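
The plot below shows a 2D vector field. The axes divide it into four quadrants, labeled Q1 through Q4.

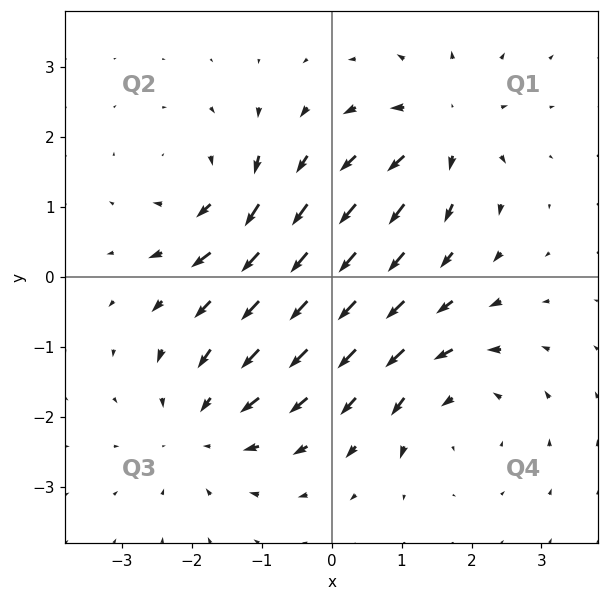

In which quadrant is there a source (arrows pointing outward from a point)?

The source sits at approximately (1.6, 2.1), which lies in quadrant Q1. The divergence there is about +5, positive as expected for a source.

Q1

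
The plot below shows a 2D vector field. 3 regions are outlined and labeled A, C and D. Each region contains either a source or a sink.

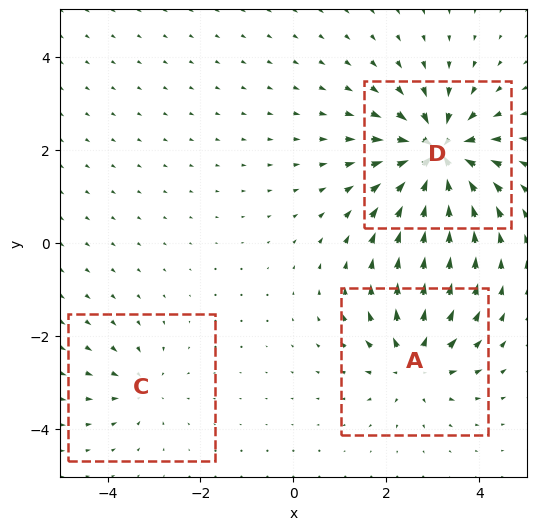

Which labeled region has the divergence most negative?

D

Divergence at each region's feature centre — A: about +4, C: about -2, D: about -7. Region D is most negative.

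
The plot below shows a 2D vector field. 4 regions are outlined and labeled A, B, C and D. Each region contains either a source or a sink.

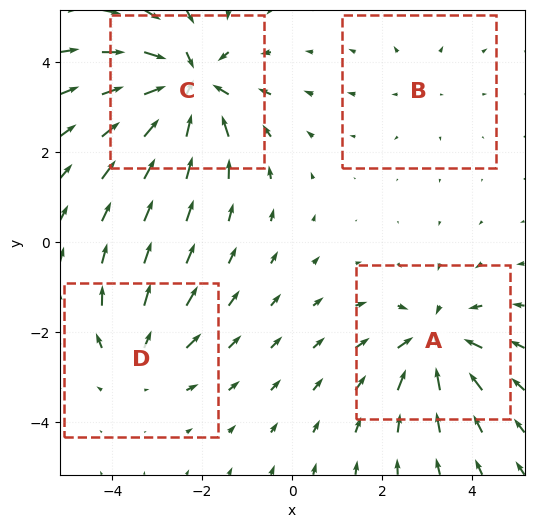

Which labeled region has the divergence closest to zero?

B

Divergence at each region's feature centre — A: about -5, B: about +2, C: about -7, D: about +3. Region B is closest to zero.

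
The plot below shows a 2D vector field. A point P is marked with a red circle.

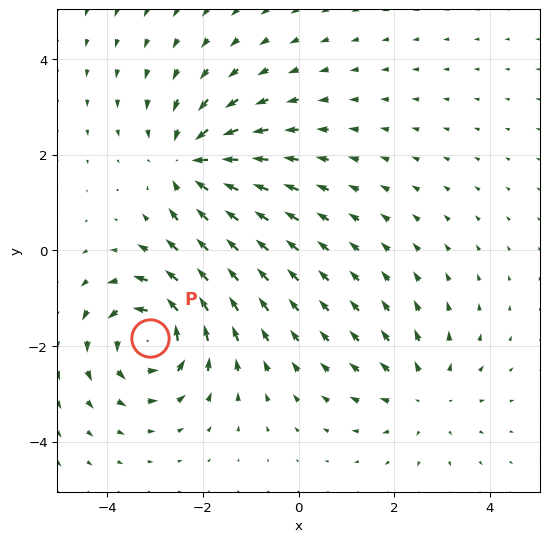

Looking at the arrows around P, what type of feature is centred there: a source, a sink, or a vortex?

vortex

At P (-3.1, -1.8) the arrows circulate counterclockwise. Divergence ≈0, curl about +6 — near-zero divergence with nonzero curl is a vortex.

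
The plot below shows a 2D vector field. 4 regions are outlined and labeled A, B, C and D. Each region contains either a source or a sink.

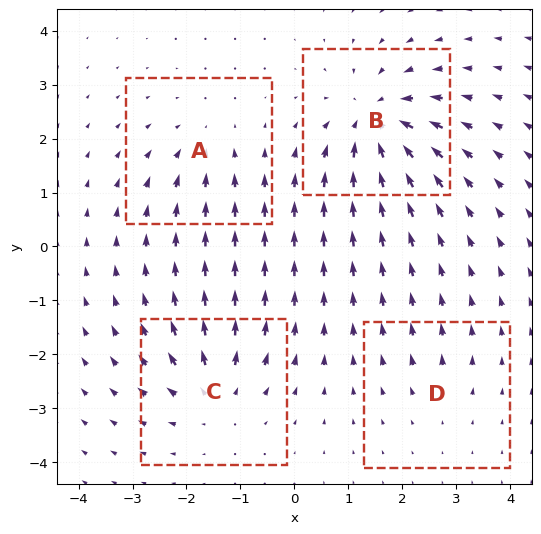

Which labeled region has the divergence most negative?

B

Divergence at each region's feature centre — A: about -4, B: about -8, C: about +5, D: about +2. Region B is most negative.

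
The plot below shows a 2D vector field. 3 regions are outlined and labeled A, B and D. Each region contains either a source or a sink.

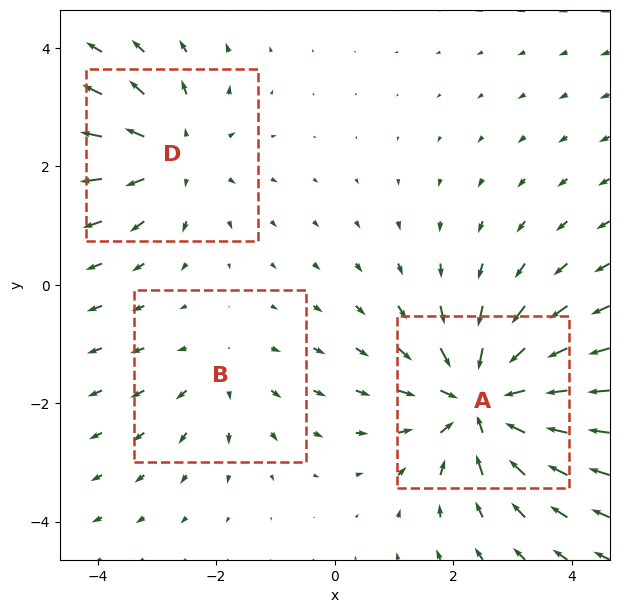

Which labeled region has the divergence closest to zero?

Divergence at each region's feature centre — A: about -5, B: about +2, D: about +3. Region B is closest to zero.

B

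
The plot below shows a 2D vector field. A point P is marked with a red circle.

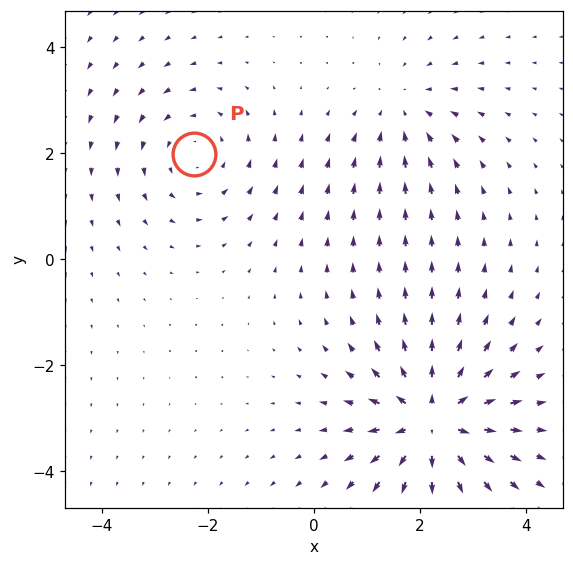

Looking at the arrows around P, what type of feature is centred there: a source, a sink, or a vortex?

At P (-2.3, 2.0) the arrows circulate counterclockwise. Divergence ≈0, curl about +3 — near-zero divergence with nonzero curl is a vortex.

vortex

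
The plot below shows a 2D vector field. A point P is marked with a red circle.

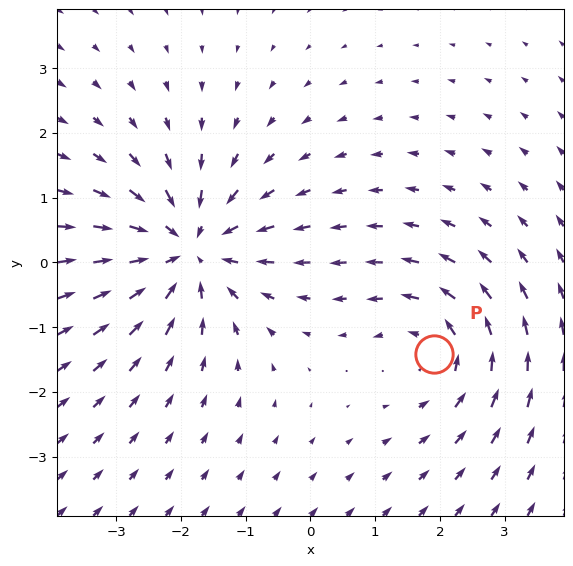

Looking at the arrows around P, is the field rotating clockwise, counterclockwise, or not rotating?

Near P at (1.9, -1.4) the arrows circulate counterclockwise. The curl (z-component) there is about +3; positive curl means counterclockwise rotation.

counterclockwise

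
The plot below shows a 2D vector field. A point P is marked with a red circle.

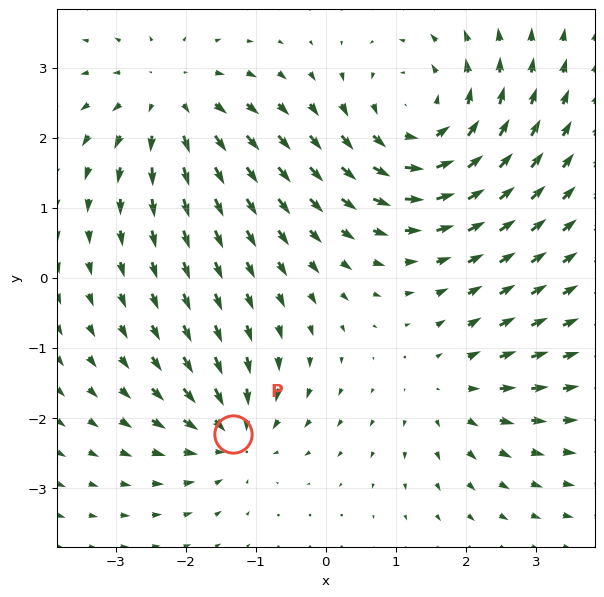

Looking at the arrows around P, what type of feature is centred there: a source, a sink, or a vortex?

sink

At P (-1.3, -2.2) the arrows converge inward. Divergence about -4, curl ≈0 — negative divergence with near-zero curl is a sink.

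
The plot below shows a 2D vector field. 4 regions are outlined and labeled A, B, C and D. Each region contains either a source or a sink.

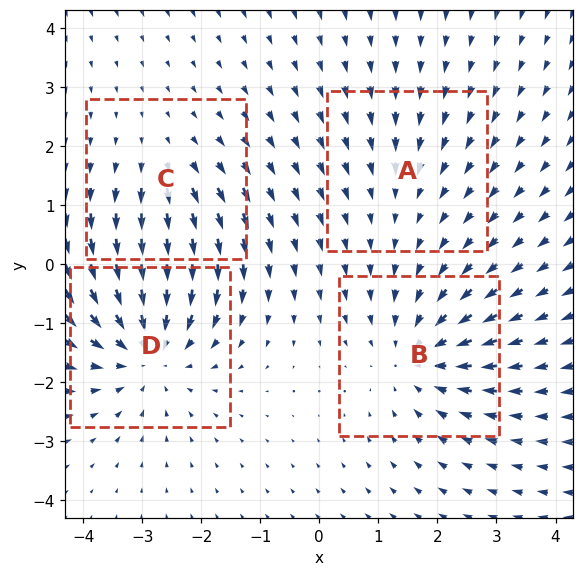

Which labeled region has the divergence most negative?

Divergence at each region's feature centre — A: about -2, B: about -4, C: about +3, D: about -5. Region D is most negative.

D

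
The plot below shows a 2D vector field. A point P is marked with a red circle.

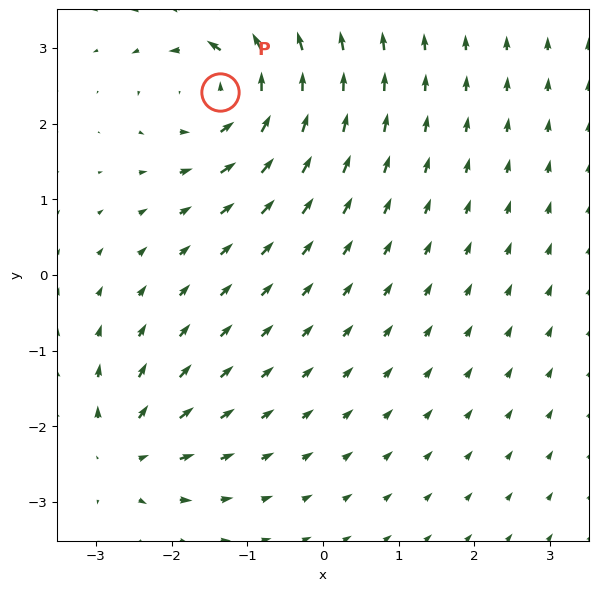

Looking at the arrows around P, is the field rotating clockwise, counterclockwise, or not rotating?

counterclockwise

Near P at (-1.4, 2.4) the arrows circulate counterclockwise. The curl (z-component) there is about +5; positive curl means counterclockwise rotation.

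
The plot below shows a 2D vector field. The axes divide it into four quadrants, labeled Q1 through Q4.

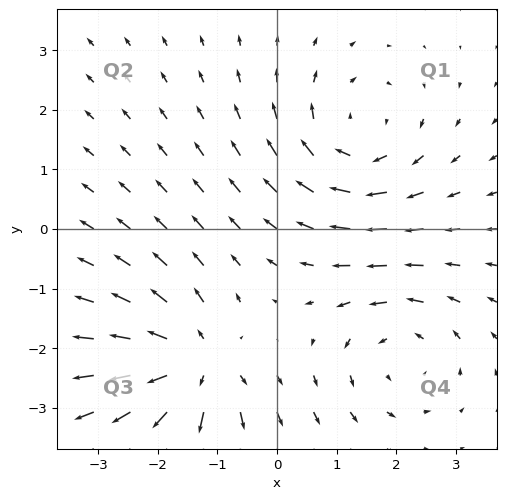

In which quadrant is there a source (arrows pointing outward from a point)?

Q3

The source sits at approximately (-1.4, -2.3), which lies in quadrant Q3. The divergence there is about +5, positive as expected for a source.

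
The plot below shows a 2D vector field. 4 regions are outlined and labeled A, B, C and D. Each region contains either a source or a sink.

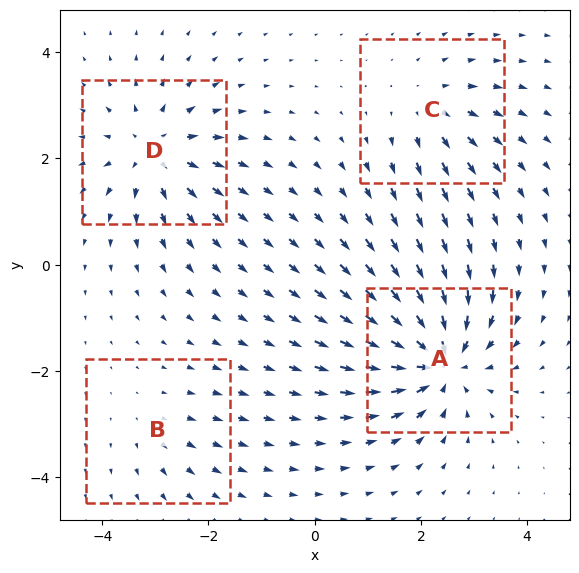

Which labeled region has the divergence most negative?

Divergence at each region's feature centre — A: about -8, B: about +2, C: about +4, D: about +6. Region A is most negative.

A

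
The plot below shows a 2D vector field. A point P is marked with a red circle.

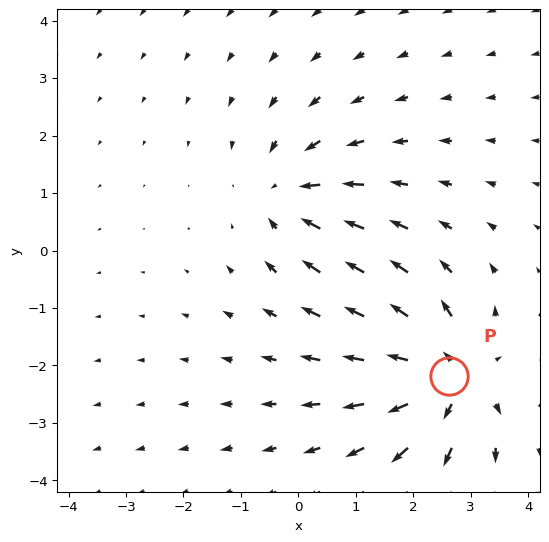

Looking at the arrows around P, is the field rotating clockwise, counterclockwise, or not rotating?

not rotating

Near P at (2.6, -2.2) the arrows show no circulation. The curl there is ≈0.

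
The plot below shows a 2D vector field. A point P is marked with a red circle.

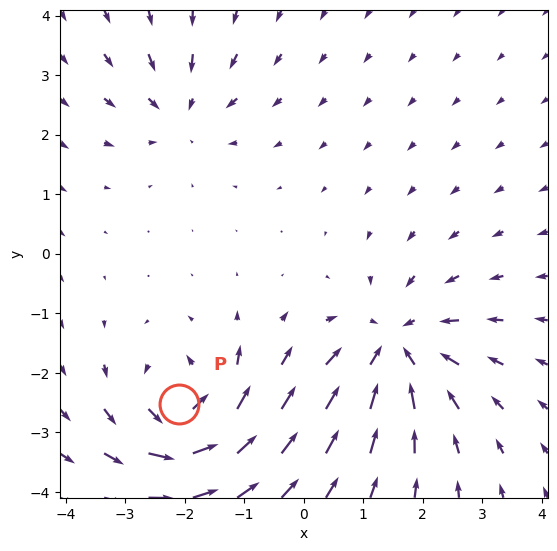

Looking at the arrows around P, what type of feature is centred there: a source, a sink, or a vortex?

vortex

At P (-2.1, -2.5) the arrows circulate counterclockwise. Divergence ≈0, curl about +6 — near-zero divergence with nonzero curl is a vortex.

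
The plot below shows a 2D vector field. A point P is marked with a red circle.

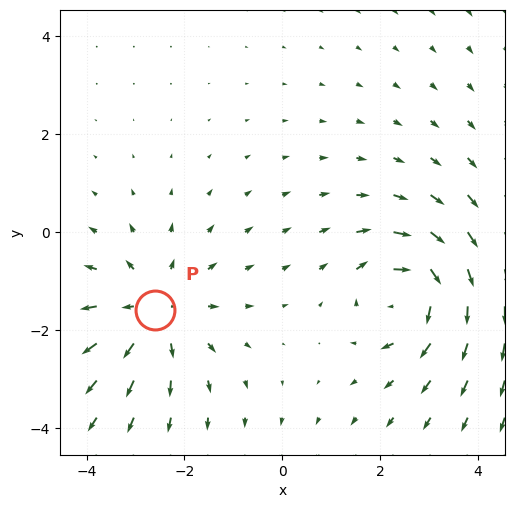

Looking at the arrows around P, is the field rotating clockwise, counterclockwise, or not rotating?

not rotating

Near P at (-2.6, -1.6) the arrows show no circulation. The curl there is ≈0.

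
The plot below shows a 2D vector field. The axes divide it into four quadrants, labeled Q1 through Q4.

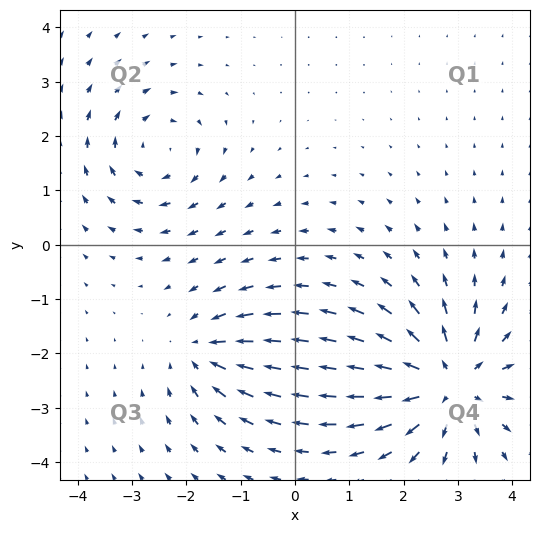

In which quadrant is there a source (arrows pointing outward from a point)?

Q4

The source sits at approximately (2.8, -2.5), which lies in quadrant Q4. The divergence there is about +5, positive as expected for a source.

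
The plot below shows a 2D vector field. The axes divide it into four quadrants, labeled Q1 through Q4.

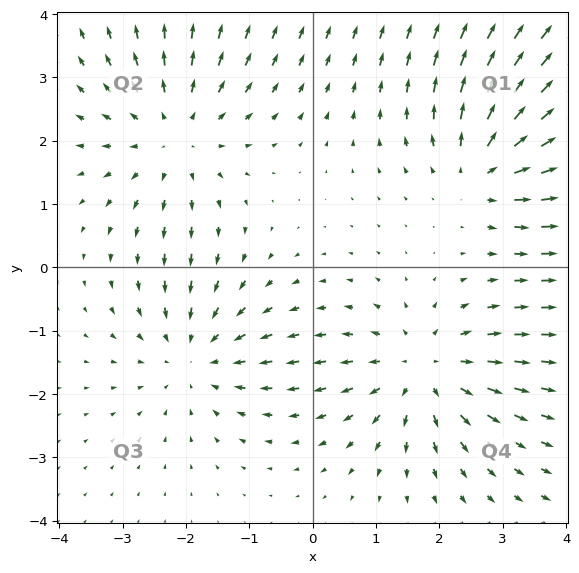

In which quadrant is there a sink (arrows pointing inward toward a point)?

The sink sits at approximately (-1.9, -1.4), which lies in quadrant Q3. The divergence there is about -3, negative as expected for a sink.

Q3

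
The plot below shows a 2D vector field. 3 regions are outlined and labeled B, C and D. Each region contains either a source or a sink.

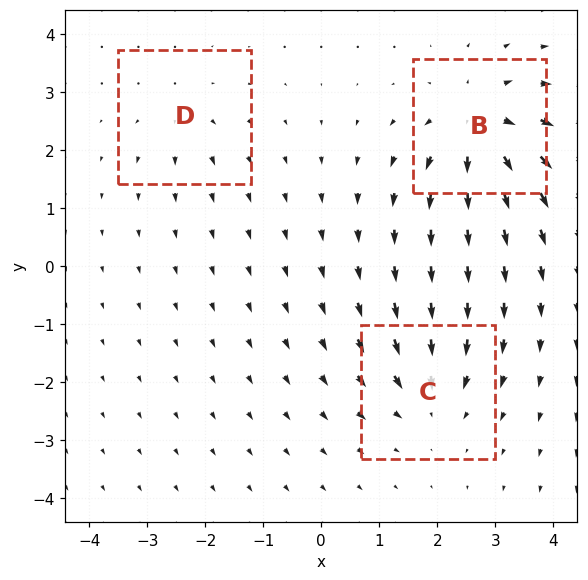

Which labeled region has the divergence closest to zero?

D

Divergence at each region's feature centre — B: about +6, C: about -4, D: about +2. Region D is closest to zero.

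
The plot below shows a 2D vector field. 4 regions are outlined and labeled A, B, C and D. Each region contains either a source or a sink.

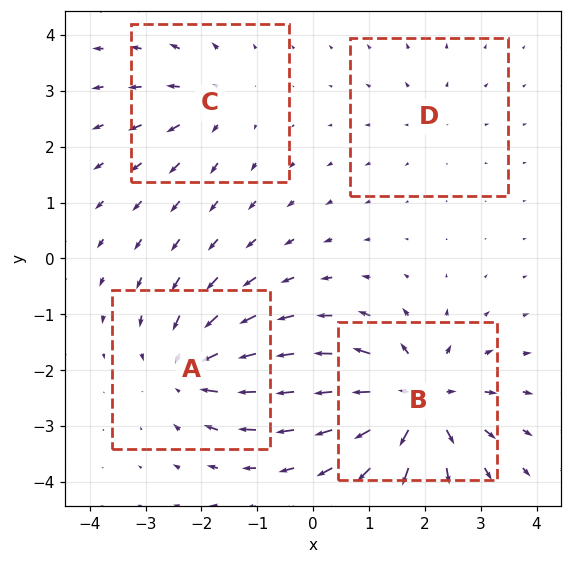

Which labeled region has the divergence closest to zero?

D

Divergence at each region's feature centre — A: about -5, B: about +7, C: about +3, D: about +2. Region D is closest to zero.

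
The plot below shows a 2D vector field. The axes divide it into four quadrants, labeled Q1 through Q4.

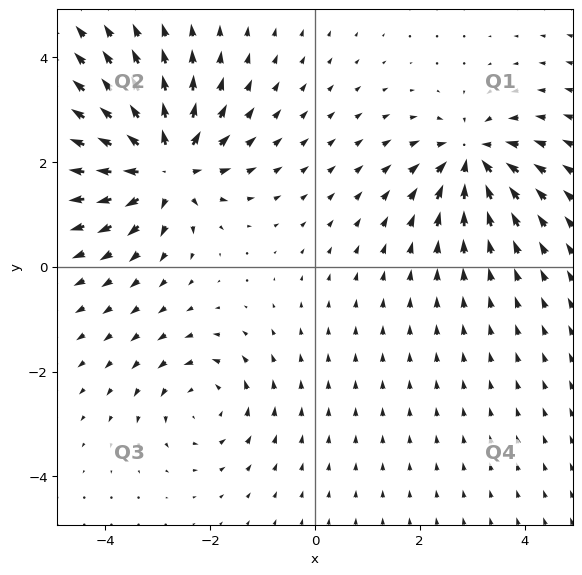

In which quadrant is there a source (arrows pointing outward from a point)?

Q2

The source sits at approximately (-2.9, 1.9), which lies in quadrant Q2. The divergence there is about +6, positive as expected for a source.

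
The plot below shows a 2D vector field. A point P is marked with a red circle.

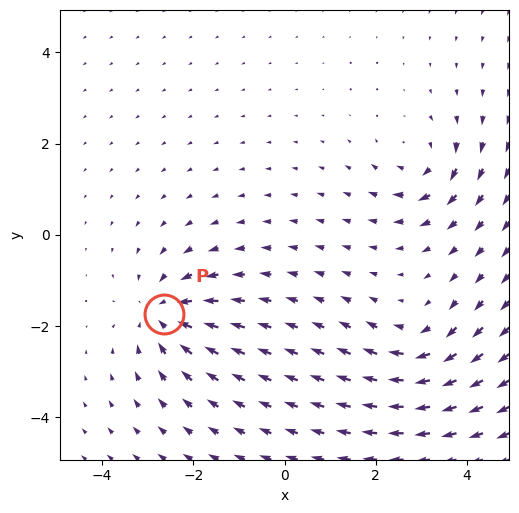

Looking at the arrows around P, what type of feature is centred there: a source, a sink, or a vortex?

sink

At P (-2.6, -1.7) the arrows converge inward. Divergence about -4, curl ≈0 — negative divergence with near-zero curl is a sink.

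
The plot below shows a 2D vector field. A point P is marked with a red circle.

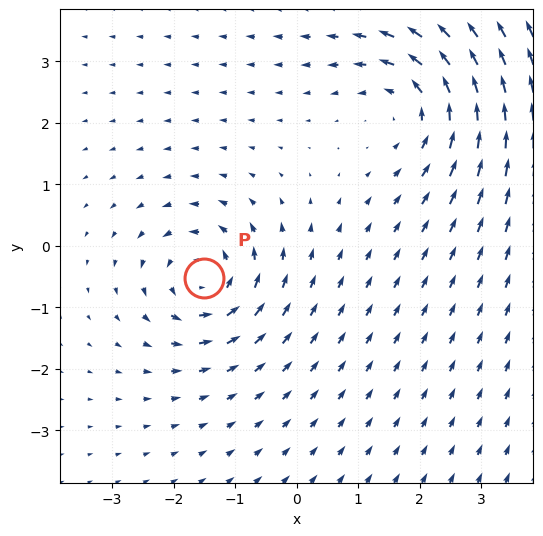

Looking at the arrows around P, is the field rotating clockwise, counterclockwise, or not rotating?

counterclockwise

Near P at (-1.5, -0.5) the arrows circulate counterclockwise. The curl (z-component) there is about +4; positive curl means counterclockwise rotation.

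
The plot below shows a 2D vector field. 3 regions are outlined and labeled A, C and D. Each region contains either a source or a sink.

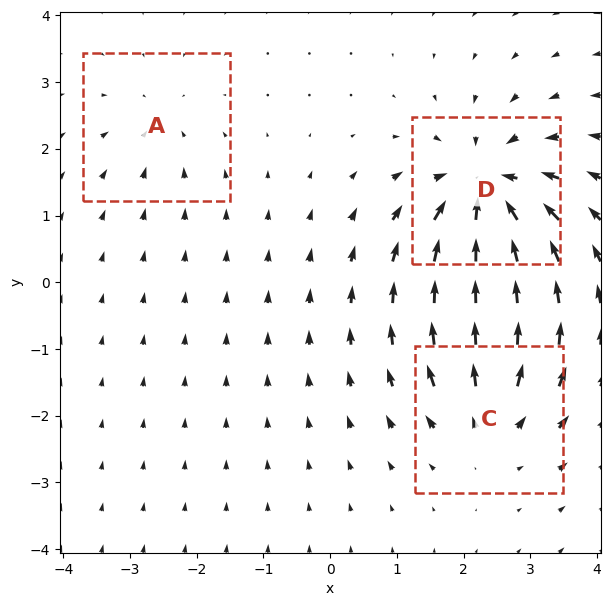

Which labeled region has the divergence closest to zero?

A

Divergence at each region's feature centre — A: about -2, C: about +4, D: about -6. Region A is closest to zero.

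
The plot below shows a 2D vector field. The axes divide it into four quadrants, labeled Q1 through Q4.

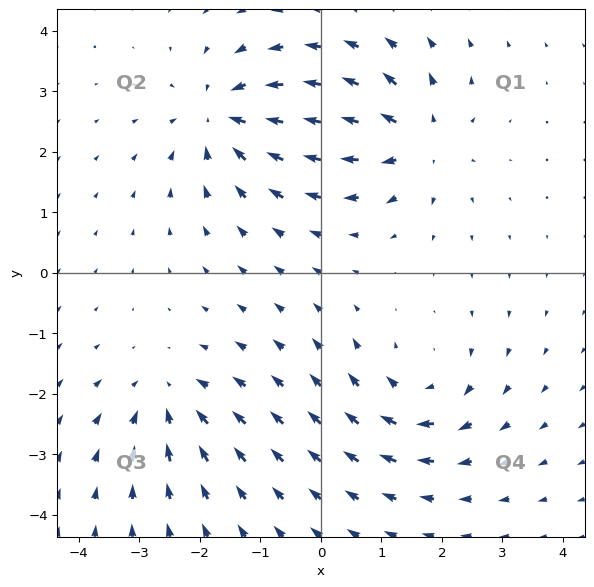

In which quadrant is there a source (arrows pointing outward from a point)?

The source sits at approximately (1.6, 2.2), which lies in quadrant Q1. The divergence there is about +5, positive as expected for a source.

Q1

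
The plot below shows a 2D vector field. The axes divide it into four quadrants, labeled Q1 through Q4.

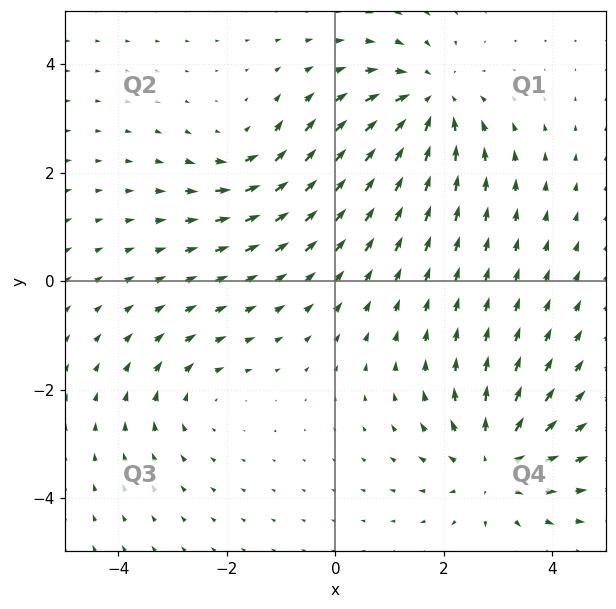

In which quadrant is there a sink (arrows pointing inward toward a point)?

Q1

The sink sits at approximately (1.7, 3.3), which lies in quadrant Q1. The divergence there is about -4, negative as expected for a sink.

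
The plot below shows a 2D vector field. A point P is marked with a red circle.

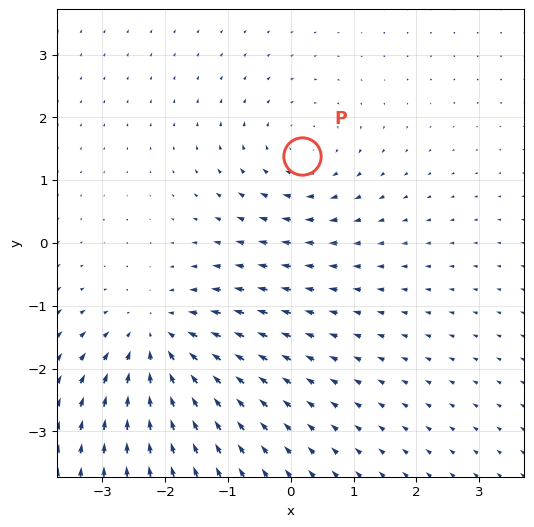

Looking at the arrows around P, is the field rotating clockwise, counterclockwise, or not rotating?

clockwise

Near P at (0.2, 1.4) the arrows circulate clockwise. The curl (z-component) there is about -3; negative curl means clockwise rotation.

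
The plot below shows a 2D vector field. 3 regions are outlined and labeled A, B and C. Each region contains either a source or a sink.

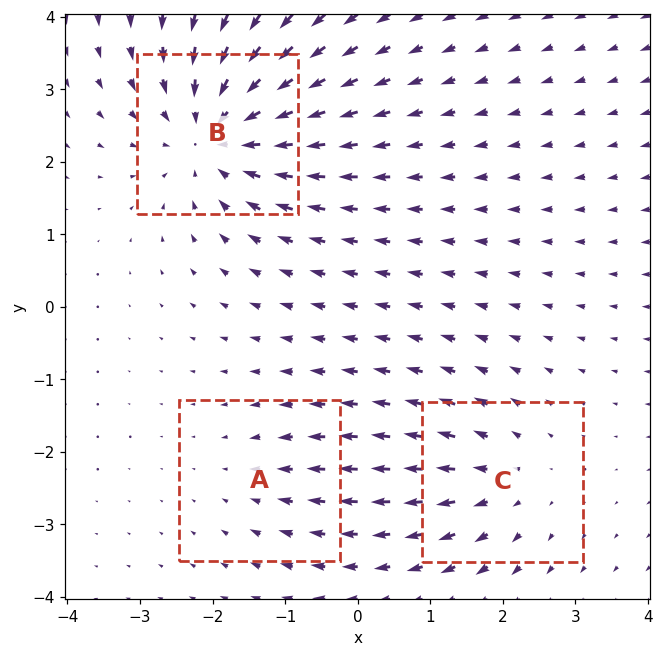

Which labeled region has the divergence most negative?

Divergence at each region's feature centre — A: about -2, B: about -5, C: about +3. Region B is most negative.

B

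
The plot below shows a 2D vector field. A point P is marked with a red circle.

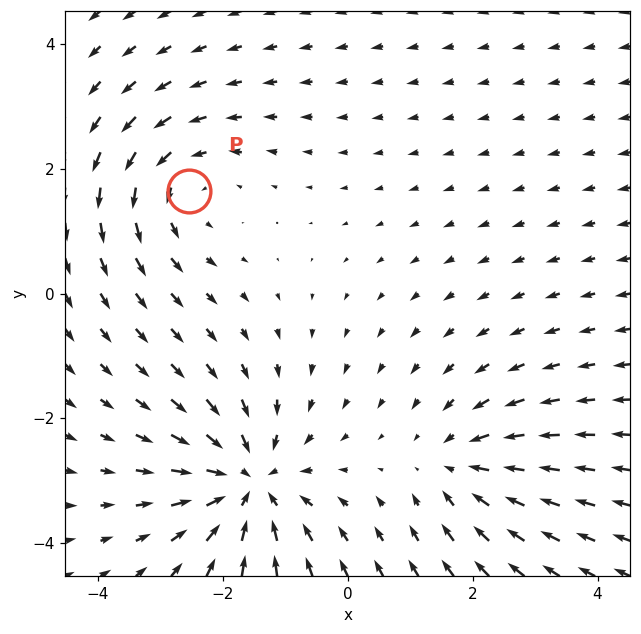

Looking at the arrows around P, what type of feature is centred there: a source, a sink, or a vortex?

At P (-2.5, 1.6) the arrows circulate counterclockwise. Divergence ≈0, curl about +3 — near-zero divergence with nonzero curl is a vortex.

vortex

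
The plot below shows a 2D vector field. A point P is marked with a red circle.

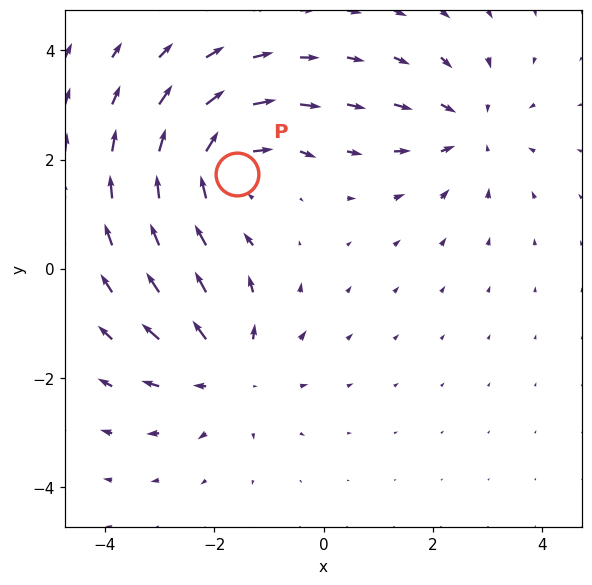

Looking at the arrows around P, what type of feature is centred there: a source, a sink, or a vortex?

At P (-1.6, 1.7) the arrows circulate clockwise. Divergence ≈0, curl about -4 — near-zero divergence with nonzero curl is a vortex.

vortex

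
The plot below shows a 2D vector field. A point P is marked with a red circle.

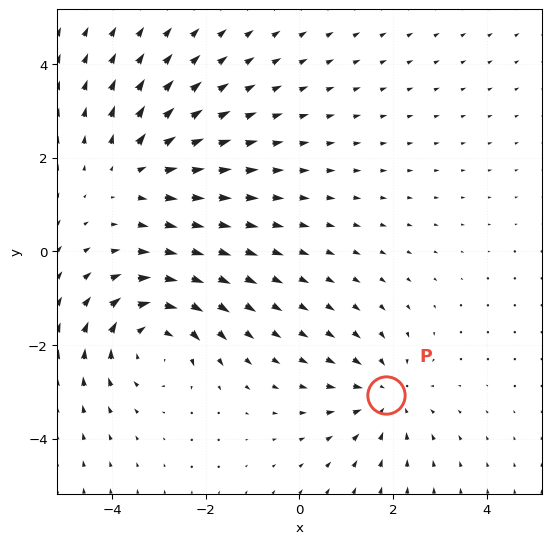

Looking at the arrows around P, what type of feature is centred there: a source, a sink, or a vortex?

sink

At P (1.8, -3.1) the arrows converge inward. Divergence about -3, curl ≈0 — negative divergence with near-zero curl is a sink.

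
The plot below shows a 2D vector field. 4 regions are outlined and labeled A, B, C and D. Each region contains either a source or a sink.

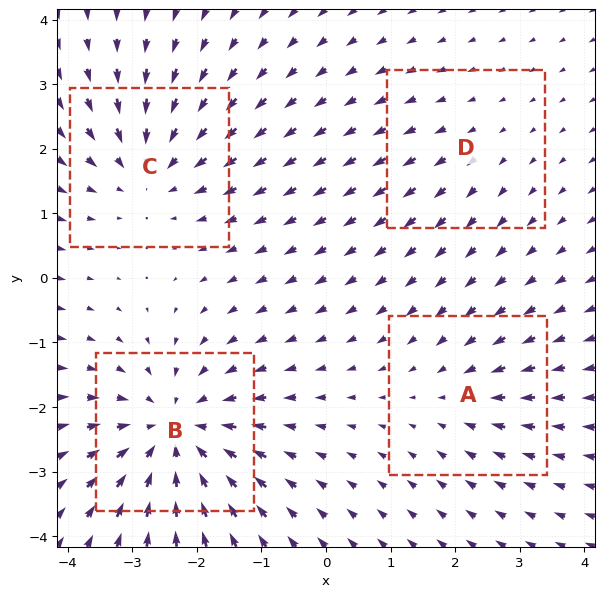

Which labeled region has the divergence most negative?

Divergence at each region's feature centre — A: about -3, B: about -6, C: about -5, D: about +2. Region B is most negative.

B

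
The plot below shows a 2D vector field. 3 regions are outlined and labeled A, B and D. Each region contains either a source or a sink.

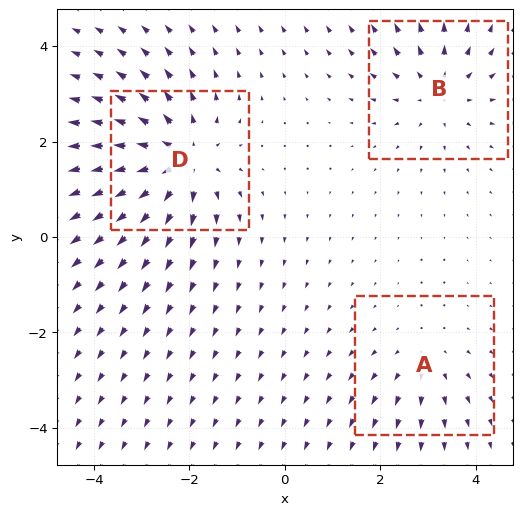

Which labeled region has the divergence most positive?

Divergence at each region's feature centre — A: about +2, B: about +3, D: about +5. Region D is most positive.

D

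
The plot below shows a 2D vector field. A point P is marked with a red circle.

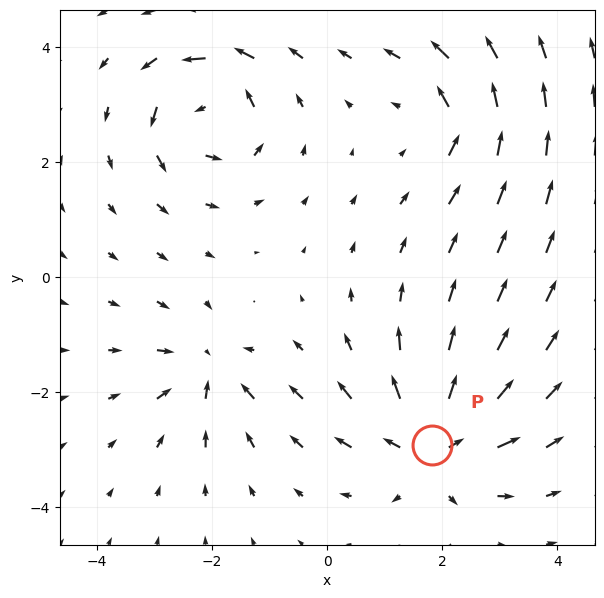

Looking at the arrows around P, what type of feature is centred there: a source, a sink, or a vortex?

source

At P (1.8, -2.9) the arrows spread outward. Divergence about +6, curl ≈0 — positive divergence with near-zero curl is a source.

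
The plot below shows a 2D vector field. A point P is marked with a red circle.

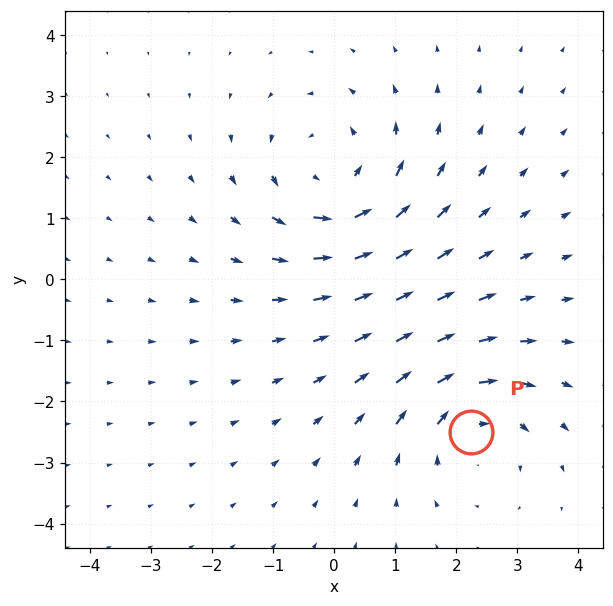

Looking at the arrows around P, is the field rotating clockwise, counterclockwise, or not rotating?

clockwise

Near P at (2.2, -2.5) the arrows circulate clockwise. The curl (z-component) there is about -4; negative curl means clockwise rotation.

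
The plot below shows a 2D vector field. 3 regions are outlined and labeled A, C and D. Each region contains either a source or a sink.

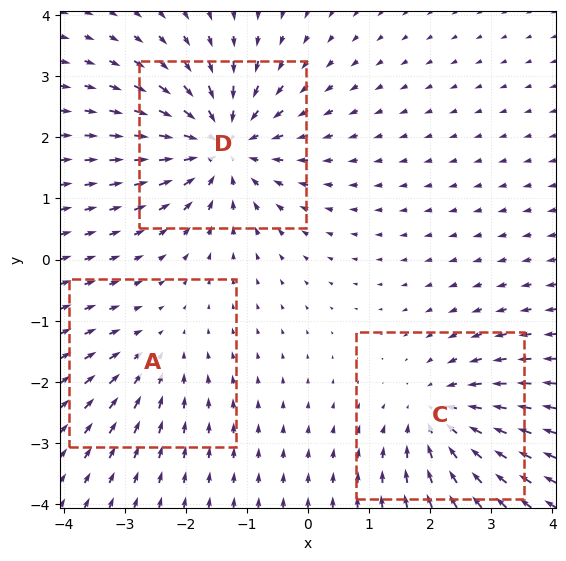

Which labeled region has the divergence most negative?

D

Divergence at each region's feature centre — A: about -2, C: about -3, D: about -5. Region D is most negative.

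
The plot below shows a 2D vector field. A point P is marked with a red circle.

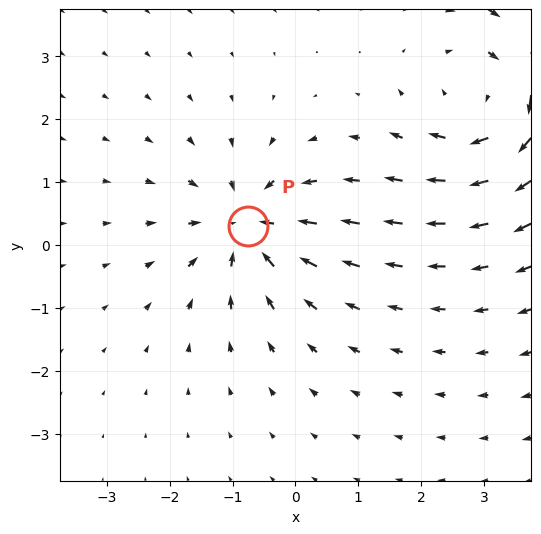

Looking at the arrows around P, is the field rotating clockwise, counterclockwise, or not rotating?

not rotating

Near P at (-0.8, 0.3) the arrows show no circulation. The curl there is ≈0.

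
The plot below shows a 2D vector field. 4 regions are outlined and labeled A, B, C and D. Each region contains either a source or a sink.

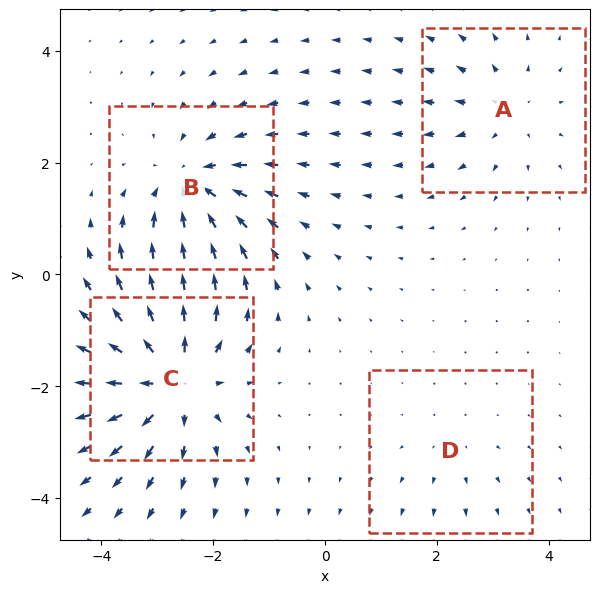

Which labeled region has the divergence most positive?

C

Divergence at each region's feature centre — A: about +3, B: about -5, C: about +7, D: about +2. Region C is most positive.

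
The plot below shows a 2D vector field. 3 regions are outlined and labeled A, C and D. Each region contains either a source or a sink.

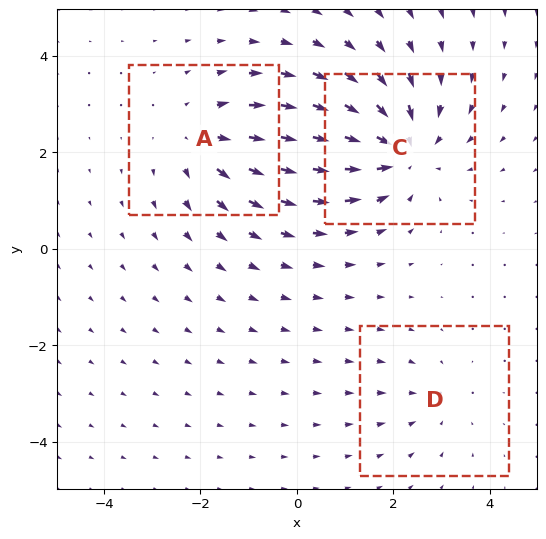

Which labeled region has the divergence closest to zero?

Divergence at each region's feature centre — A: about +3, C: about -4, D: about -2. Region D is closest to zero.

D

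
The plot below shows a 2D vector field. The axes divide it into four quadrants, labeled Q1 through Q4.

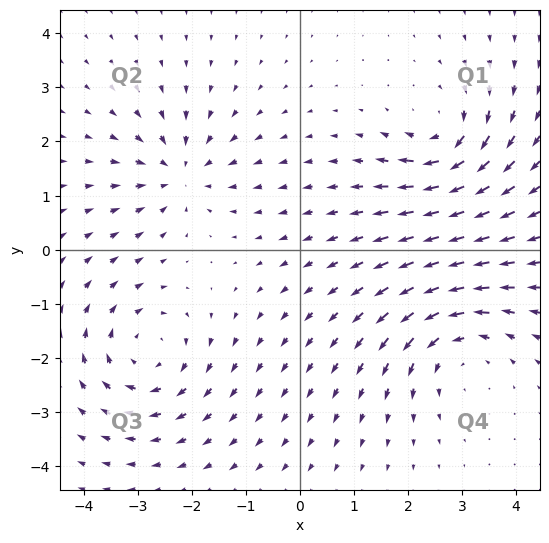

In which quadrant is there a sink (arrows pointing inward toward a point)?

The sink sits at approximately (-2.2, 1.4), which lies in quadrant Q2. The divergence there is about -3, negative as expected for a sink.

Q2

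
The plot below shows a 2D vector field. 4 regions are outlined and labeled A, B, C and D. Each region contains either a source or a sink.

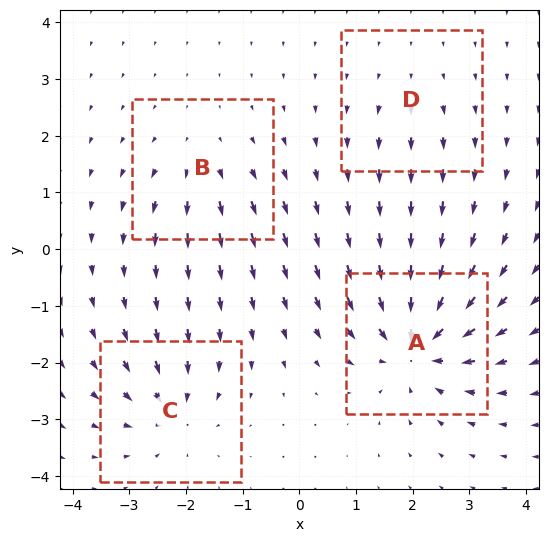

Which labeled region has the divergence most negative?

A

Divergence at each region's feature centre — A: about -8, B: about +4, C: about -5, D: about +2. Region A is most negative.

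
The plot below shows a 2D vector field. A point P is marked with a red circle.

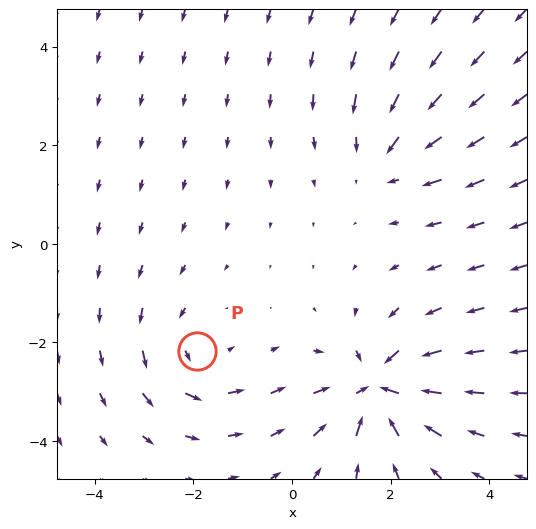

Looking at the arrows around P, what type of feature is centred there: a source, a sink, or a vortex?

vortex

At P (-1.9, -2.2) the arrows circulate counterclockwise. Divergence ≈0, curl about +3 — near-zero divergence with nonzero curl is a vortex.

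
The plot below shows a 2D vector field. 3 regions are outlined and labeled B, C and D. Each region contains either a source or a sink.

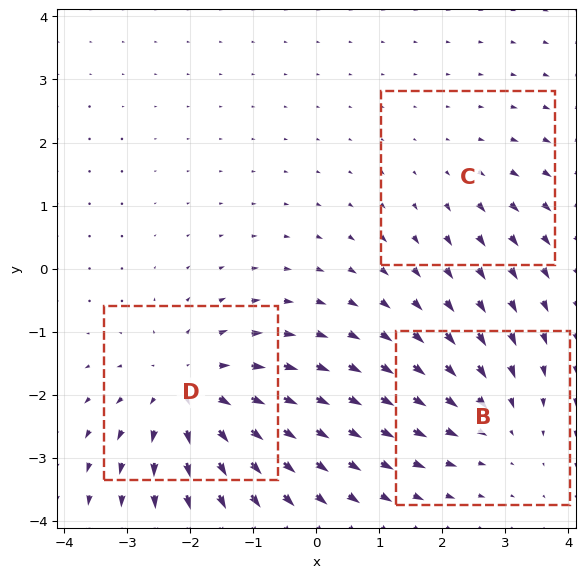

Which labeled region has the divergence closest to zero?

Divergence at each region's feature centre — B: about -3, C: about +2, D: about +4. Region C is closest to zero.

C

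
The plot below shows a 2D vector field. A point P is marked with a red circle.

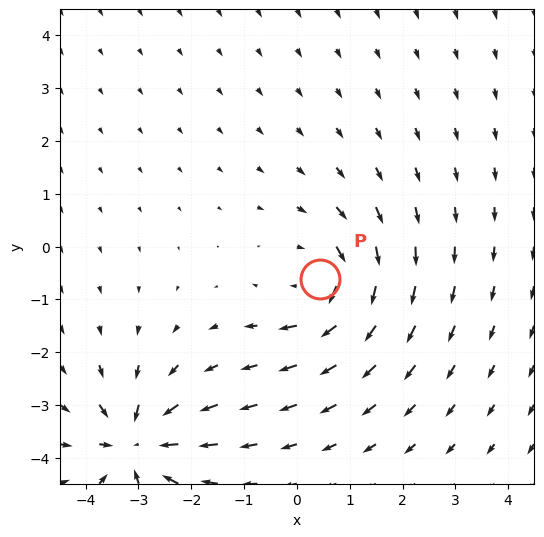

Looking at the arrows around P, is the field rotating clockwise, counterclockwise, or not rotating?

Near P at (0.4, -0.6) the arrows circulate clockwise. The curl (z-component) there is about -3; negative curl means clockwise rotation.

clockwise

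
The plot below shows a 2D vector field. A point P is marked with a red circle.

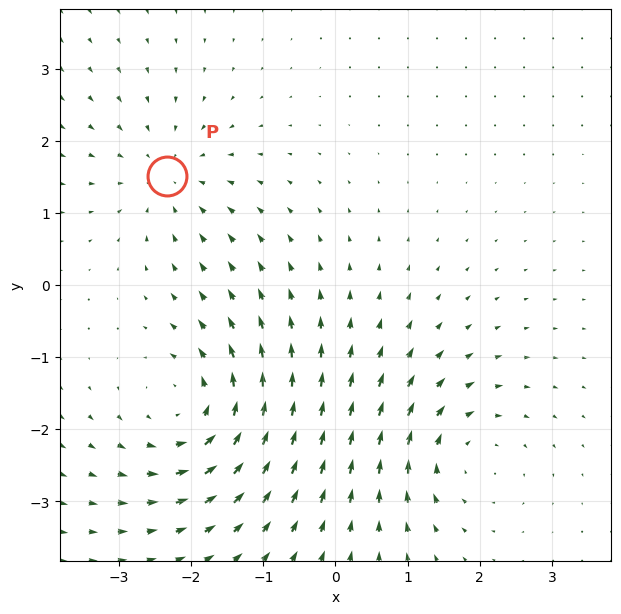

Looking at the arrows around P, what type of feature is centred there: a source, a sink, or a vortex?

At P (-2.3, 1.5) the arrows converge inward. Divergence about -3, curl ≈0 — negative divergence with near-zero curl is a sink.

sink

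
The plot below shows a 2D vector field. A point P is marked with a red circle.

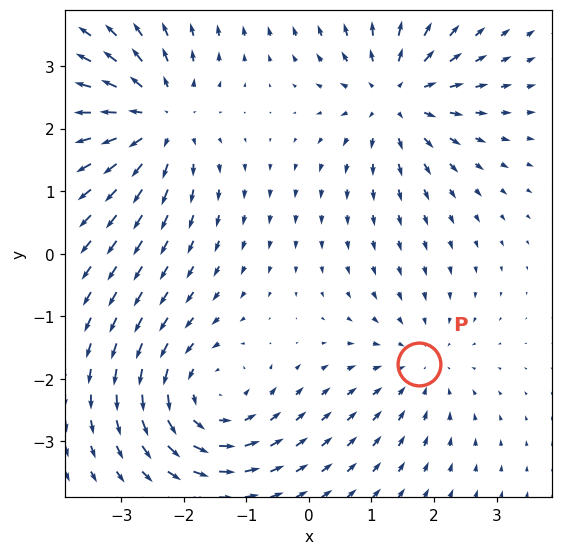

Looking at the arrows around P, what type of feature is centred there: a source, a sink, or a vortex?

At P (1.8, -1.8) the arrows converge inward. Divergence about -3, curl ≈0 — negative divergence with near-zero curl is a sink.

sink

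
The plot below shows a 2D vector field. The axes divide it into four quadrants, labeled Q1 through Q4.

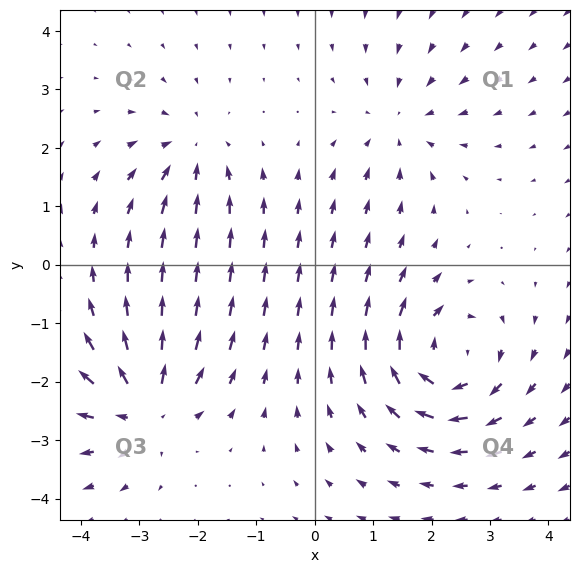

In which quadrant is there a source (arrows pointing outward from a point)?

Q3

The source sits at approximately (-2.9, -2.4), which lies in quadrant Q3. The divergence there is about +5, positive as expected for a source.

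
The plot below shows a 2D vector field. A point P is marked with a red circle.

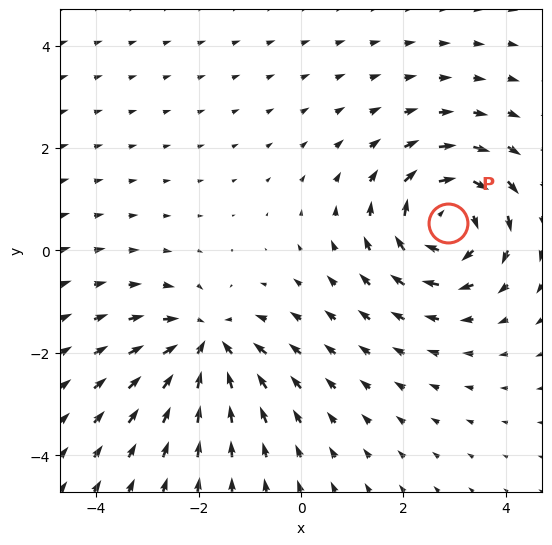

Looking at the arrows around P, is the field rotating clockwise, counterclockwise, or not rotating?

Near P at (2.9, 0.5) the arrows circulate clockwise. The curl (z-component) there is about -4; negative curl means clockwise rotation.

clockwise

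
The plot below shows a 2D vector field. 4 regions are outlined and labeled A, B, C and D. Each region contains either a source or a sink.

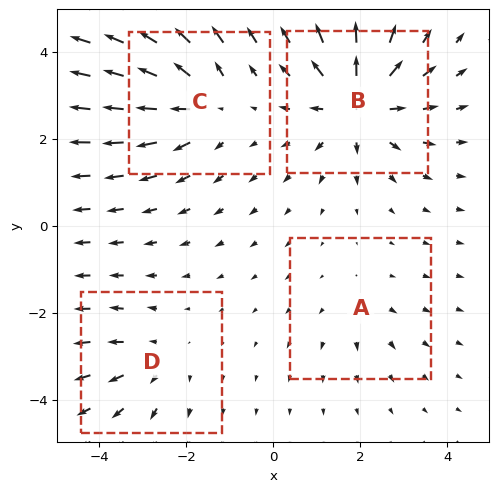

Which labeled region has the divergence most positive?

Divergence at each region's feature centre — A: about +2, B: about +7, C: about +5, D: about +3. Region B is most positive.

B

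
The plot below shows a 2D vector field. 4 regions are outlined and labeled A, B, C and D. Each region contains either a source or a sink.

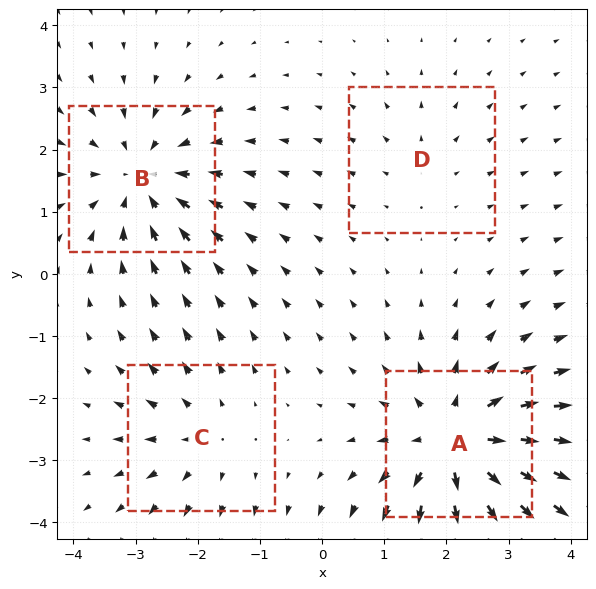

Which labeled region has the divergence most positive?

A

Divergence at each region's feature centre — A: about +7, B: about -5, C: about +3, D: about +2. Region A is most positive.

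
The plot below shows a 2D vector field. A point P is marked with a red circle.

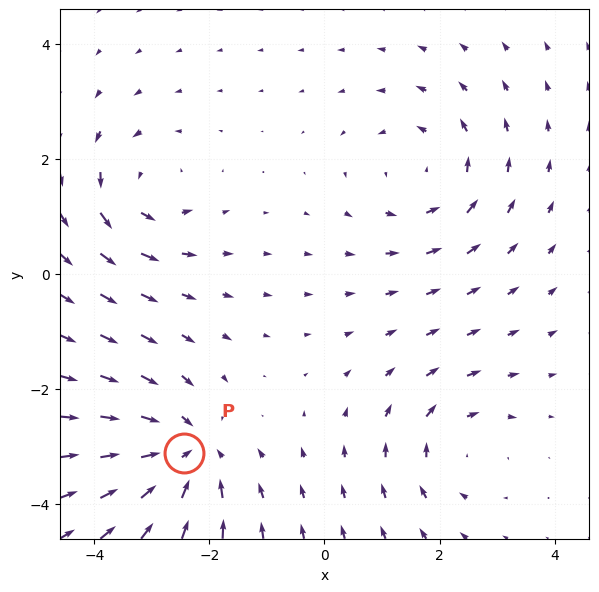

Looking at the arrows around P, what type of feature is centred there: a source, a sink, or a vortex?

sink

At P (-2.4, -3.1) the arrows converge inward. Divergence about -4, curl ≈0 — negative divergence with near-zero curl is a sink.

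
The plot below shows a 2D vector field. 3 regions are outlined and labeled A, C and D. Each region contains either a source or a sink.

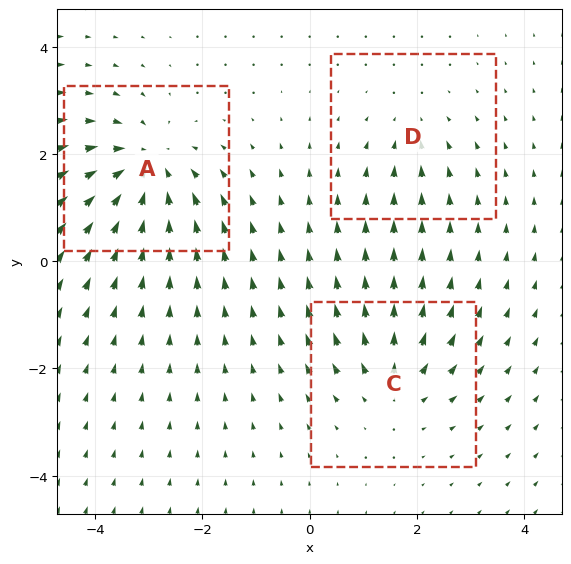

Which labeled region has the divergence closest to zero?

D

Divergence at each region's feature centre — A: about -5, C: about +3, D: about -2. Region D is closest to zero.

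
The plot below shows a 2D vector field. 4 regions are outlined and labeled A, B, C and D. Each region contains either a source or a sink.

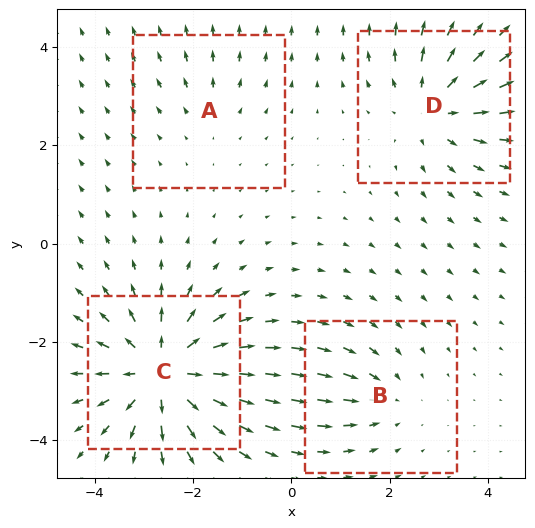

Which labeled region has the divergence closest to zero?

A

Divergence at each region's feature centre — A: about +2, B: about -3, C: about +7, D: about +5. Region A is closest to zero.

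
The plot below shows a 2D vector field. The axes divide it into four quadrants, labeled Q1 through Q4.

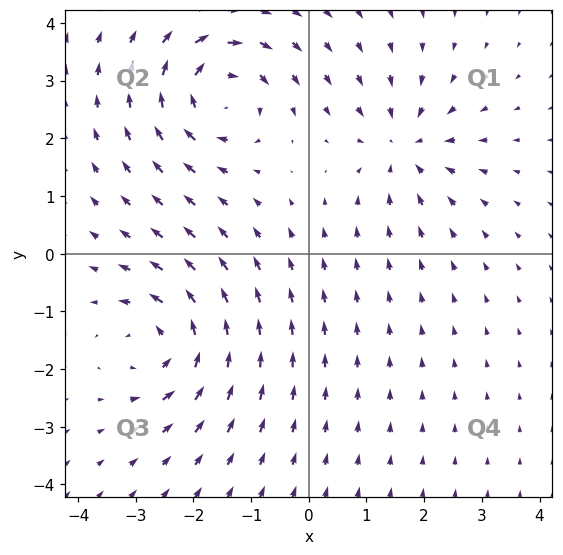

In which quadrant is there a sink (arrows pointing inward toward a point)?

The sink sits at approximately (1.7, 1.9), which lies in quadrant Q1. The divergence there is about -5, negative as expected for a sink.

Q1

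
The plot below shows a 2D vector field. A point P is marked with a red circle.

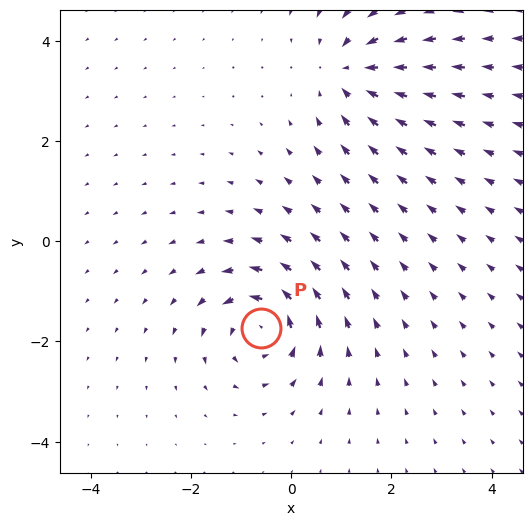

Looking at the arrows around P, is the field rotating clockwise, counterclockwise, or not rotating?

Near P at (-0.6, -1.7) the arrows circulate counterclockwise. The curl (z-component) there is about +4; positive curl means counterclockwise rotation.

counterclockwise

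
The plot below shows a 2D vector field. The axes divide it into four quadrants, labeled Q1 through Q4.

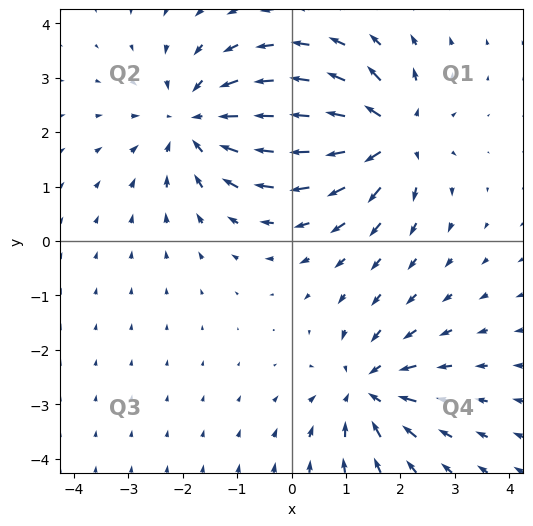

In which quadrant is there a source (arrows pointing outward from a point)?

Q1

The source sits at approximately (1.8, 1.9), which lies in quadrant Q1. The divergence there is about +5, positive as expected for a source.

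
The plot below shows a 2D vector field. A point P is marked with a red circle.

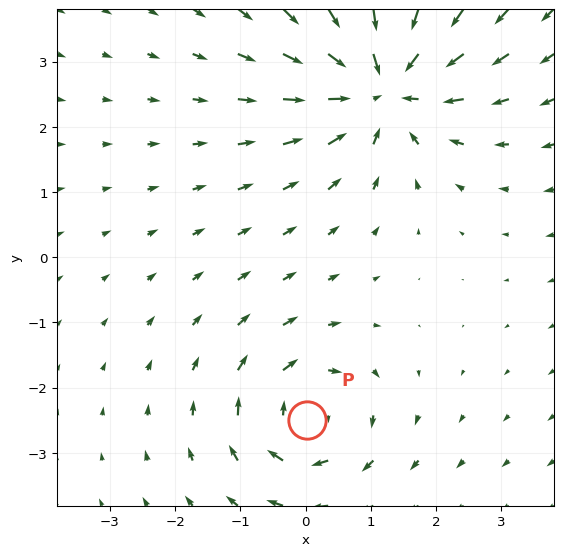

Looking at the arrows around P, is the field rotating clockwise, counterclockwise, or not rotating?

clockwise

Near P at (0.0, -2.5) the arrows circulate clockwise. The curl (z-component) there is about -4; negative curl means clockwise rotation.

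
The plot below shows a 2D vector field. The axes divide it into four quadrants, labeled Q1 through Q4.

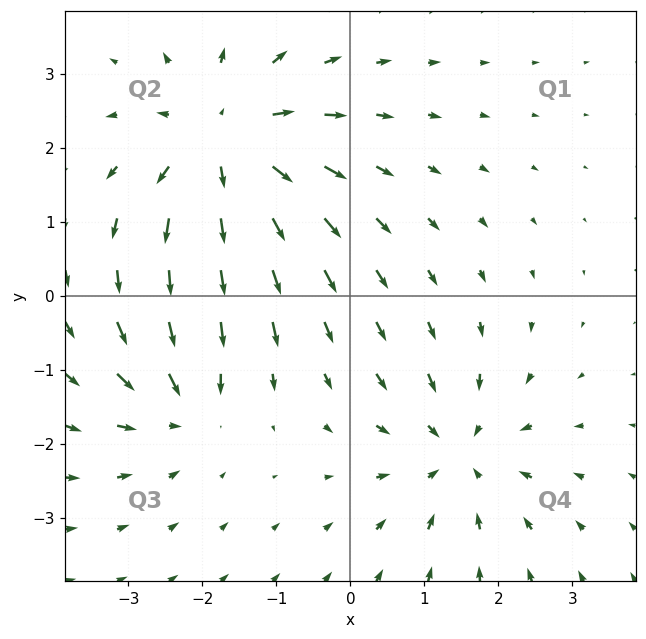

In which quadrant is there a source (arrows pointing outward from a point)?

Q2

The source sits at approximately (-1.7, 2.1), which lies in quadrant Q2. The divergence there is about +5, positive as expected for a source.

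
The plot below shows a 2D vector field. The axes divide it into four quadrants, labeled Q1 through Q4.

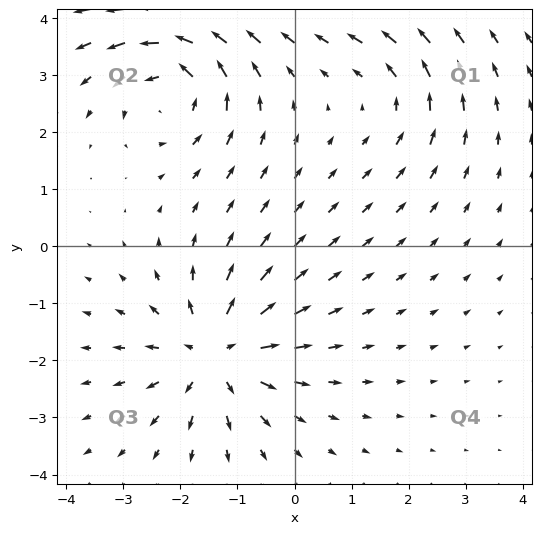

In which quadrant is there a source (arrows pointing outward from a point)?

The source sits at approximately (-1.4, -1.9), which lies in quadrant Q3. The divergence there is about +5, positive as expected for a source.

Q3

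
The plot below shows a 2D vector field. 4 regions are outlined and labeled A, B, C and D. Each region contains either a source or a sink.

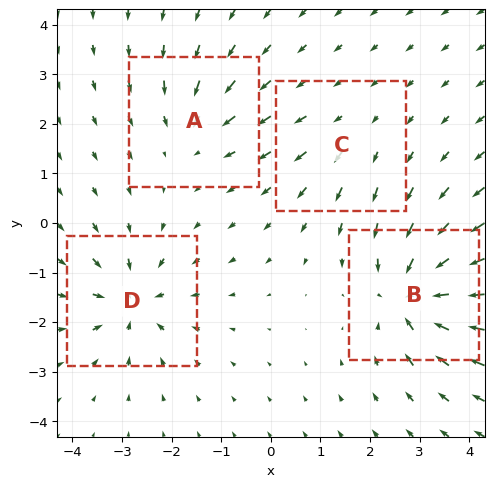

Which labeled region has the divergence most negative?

B

Divergence at each region's feature centre — A: about -4, B: about -8, C: about +2, D: about -6. Region B is most negative.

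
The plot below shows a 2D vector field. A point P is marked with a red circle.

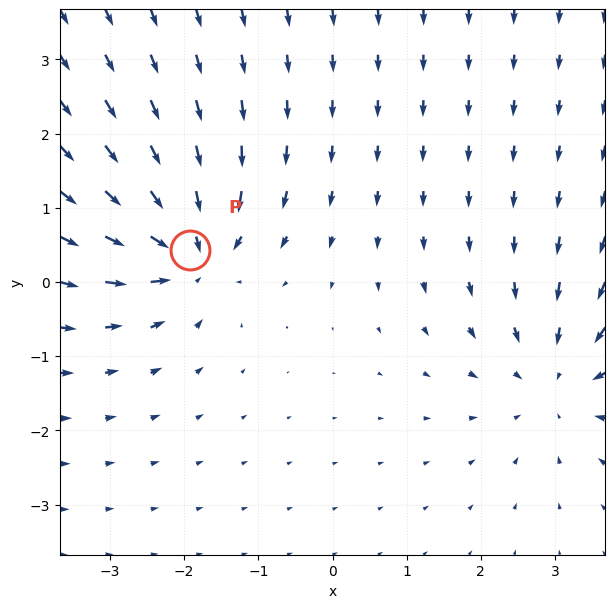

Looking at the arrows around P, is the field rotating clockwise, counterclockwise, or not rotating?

not rotating

Near P at (-1.9, 0.4) the arrows show no circulation. The curl there is ≈0.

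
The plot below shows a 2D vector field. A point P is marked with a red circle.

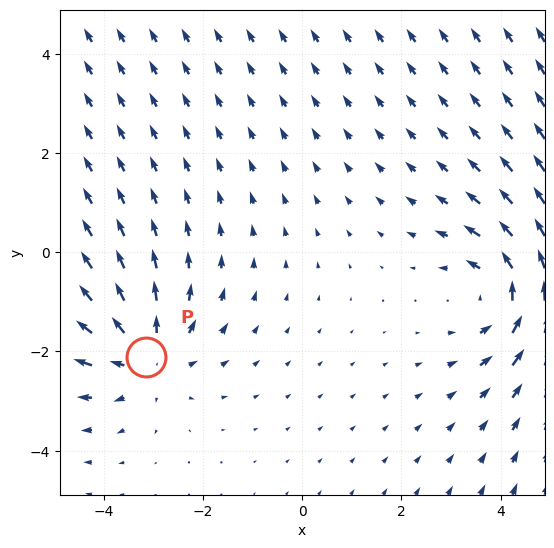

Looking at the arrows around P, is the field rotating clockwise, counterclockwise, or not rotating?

Near P at (-3.1, -2.1) the arrows show no circulation. The curl there is ≈0.

not rotating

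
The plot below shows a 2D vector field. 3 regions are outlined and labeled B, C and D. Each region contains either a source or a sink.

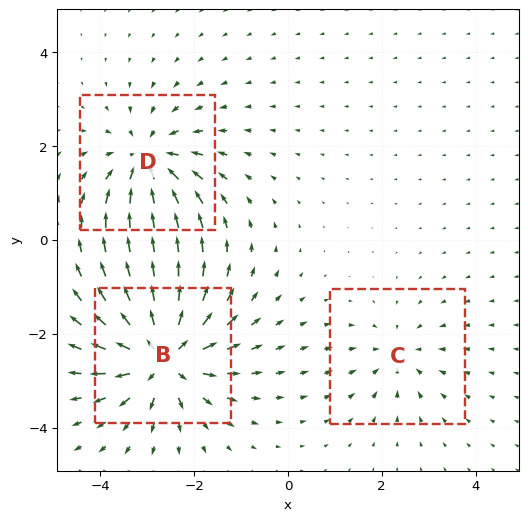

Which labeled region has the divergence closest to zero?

C

Divergence at each region's feature centre — B: about +6, C: about -2, D: about -4. Region C is closest to zero.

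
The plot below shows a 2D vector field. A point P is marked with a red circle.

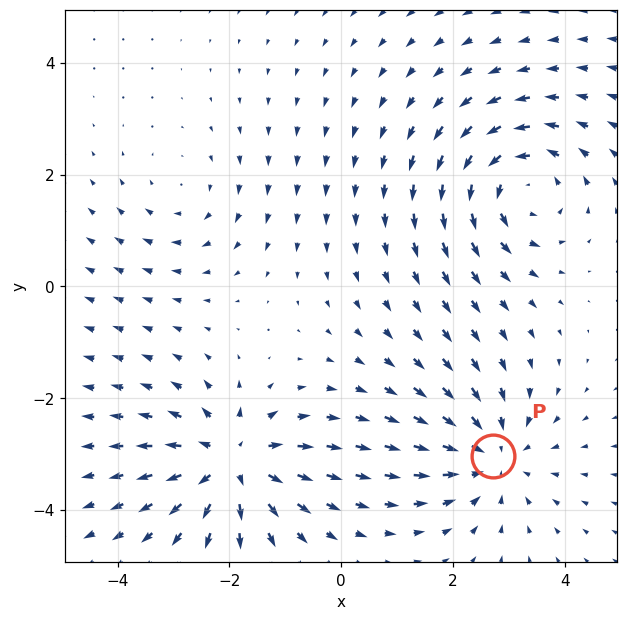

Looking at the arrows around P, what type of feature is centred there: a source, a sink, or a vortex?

At P (2.7, -3.0) the arrows converge inward. Divergence about -4, curl ≈0 — negative divergence with near-zero curl is a sink.

sink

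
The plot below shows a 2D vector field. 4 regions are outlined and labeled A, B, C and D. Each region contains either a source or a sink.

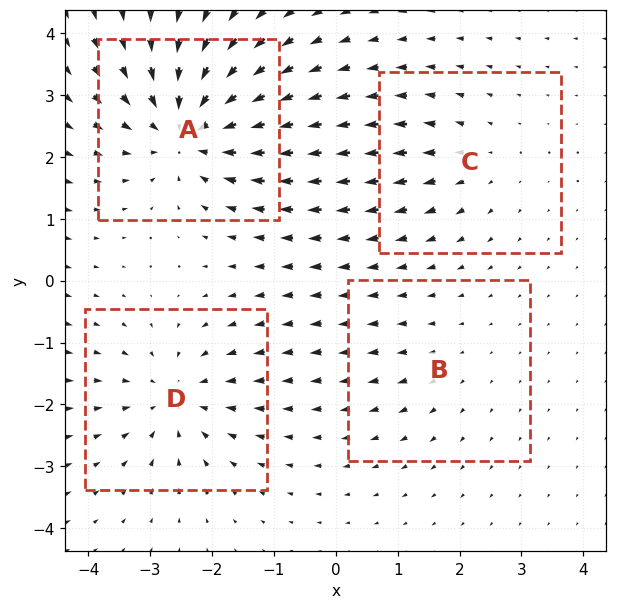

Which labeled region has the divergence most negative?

A

Divergence at each region's feature centre — A: about -7, B: about +2, C: about +3, D: about -5. Region A is most negative.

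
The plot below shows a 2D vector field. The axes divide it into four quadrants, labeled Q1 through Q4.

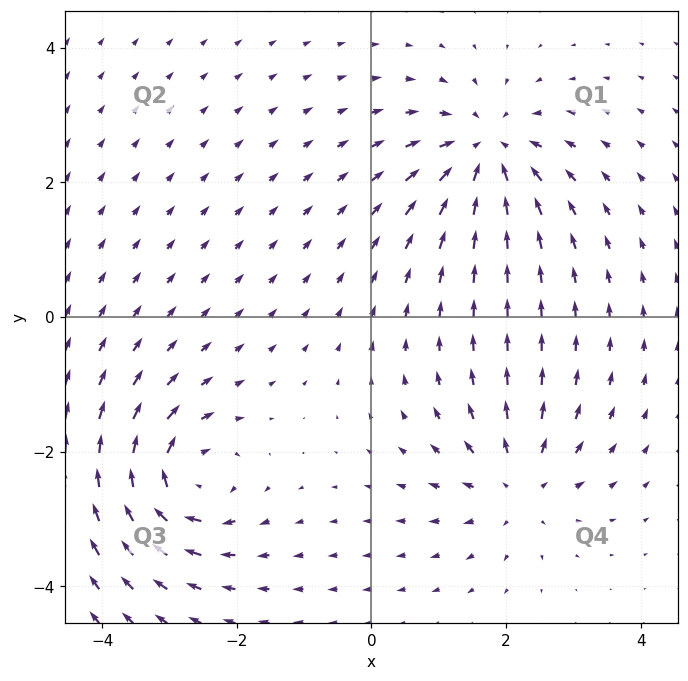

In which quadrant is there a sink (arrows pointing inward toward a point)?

The sink sits at approximately (1.7, 2.5), which lies in quadrant Q1. The divergence there is about -5, negative as expected for a sink.

Q1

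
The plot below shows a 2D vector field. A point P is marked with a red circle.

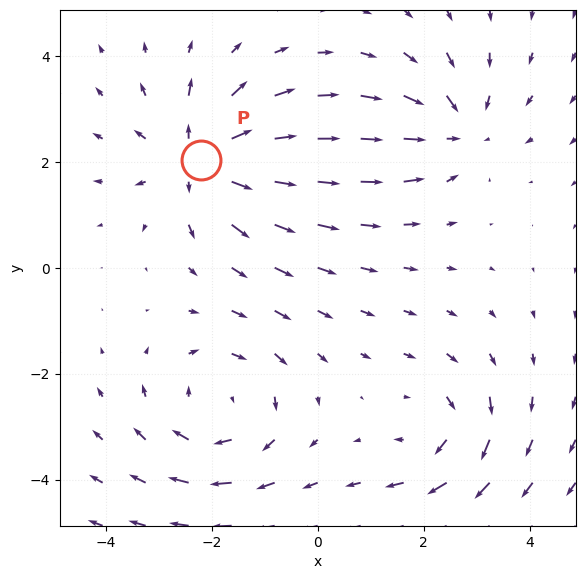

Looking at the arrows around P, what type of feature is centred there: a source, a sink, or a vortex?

source

At P (-2.2, 2.0) the arrows spread outward. Divergence about +5, curl ≈0 — positive divergence with near-zero curl is a source.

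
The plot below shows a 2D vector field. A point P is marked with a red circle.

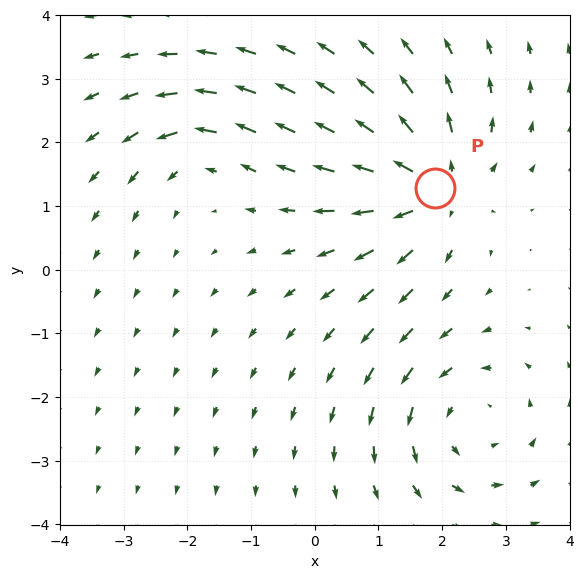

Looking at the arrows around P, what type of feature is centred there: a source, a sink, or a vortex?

source

At P (1.9, 1.3) the arrows spread outward. Divergence about +6, curl ≈0 — positive divergence with near-zero curl is a source.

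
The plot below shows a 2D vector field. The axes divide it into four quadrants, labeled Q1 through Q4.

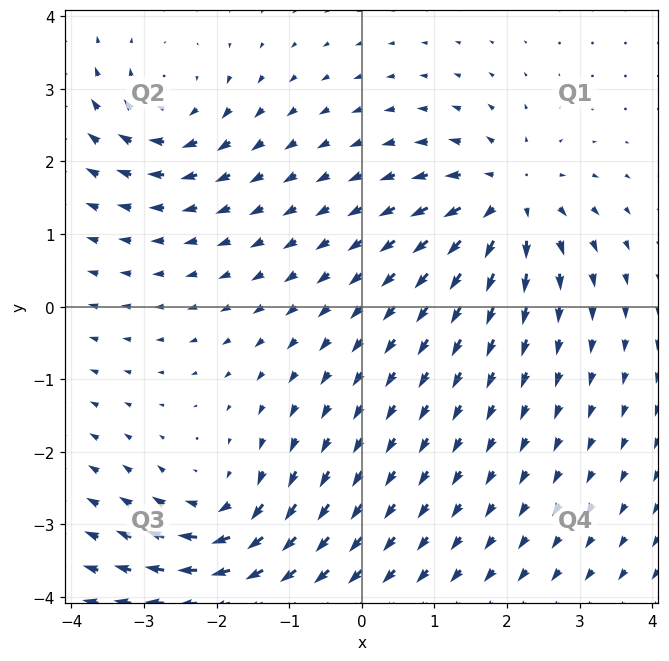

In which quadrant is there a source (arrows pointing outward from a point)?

The source sits at approximately (2.0, 1.5), which lies in quadrant Q1. The divergence there is about +5, positive as expected for a source.

Q1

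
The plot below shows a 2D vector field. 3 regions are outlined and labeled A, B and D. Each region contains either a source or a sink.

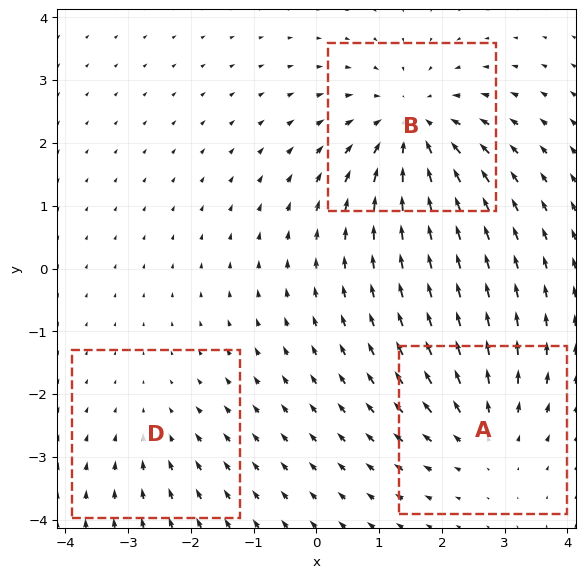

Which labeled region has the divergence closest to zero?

D

Divergence at each region's feature centre — A: about +3, B: about -4, D: about -2. Region D is closest to zero.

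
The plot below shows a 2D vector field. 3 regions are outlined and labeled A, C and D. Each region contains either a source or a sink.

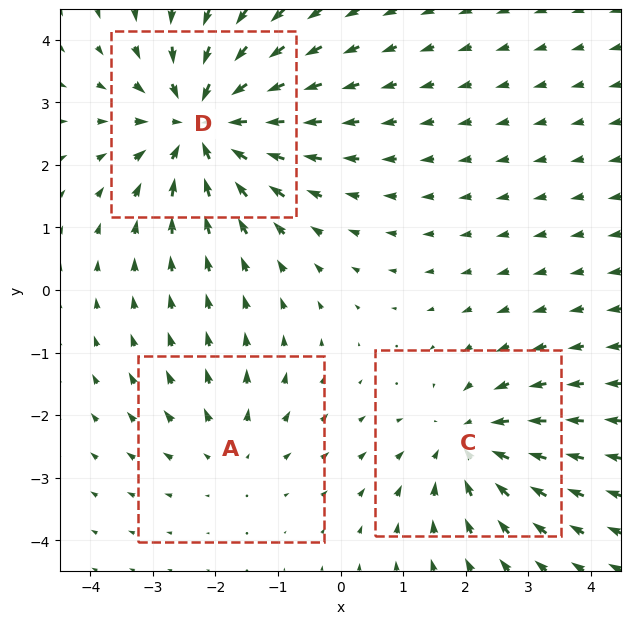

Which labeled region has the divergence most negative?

Divergence at each region's feature centre — A: about +2, C: about -3, D: about -5. Region D is most negative.

D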